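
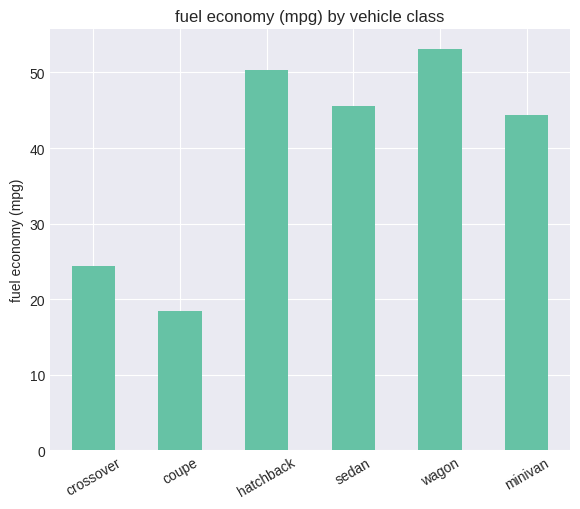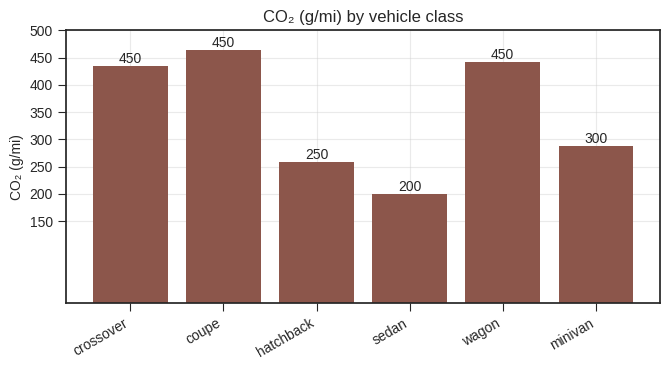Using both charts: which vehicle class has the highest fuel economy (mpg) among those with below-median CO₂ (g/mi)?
hatchback

Chart 2 median CO₂ (g/mi) ≈ 350; below-median vehicle classes: hatchback, sedan, minivan. Among those, hatchback has the highest fuel economy (mpg) (≈ 50).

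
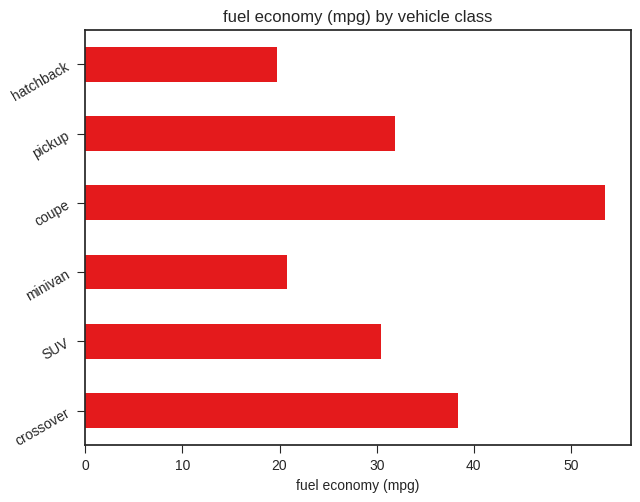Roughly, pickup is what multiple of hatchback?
≈ 1.5×

pickup ≈ 30, hatchback ≈ 20; 30/20 ≈ 1.5.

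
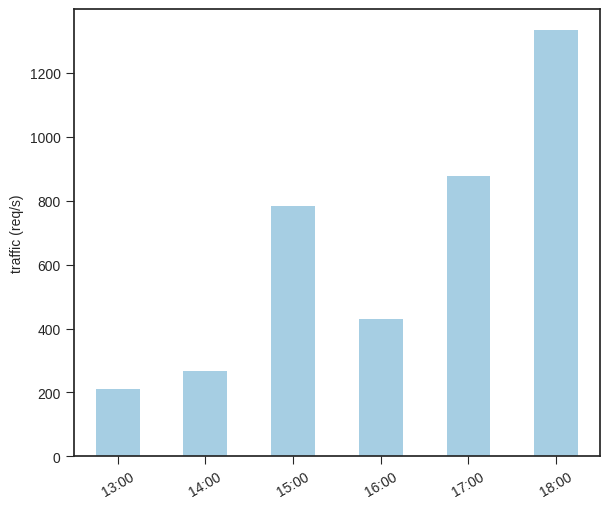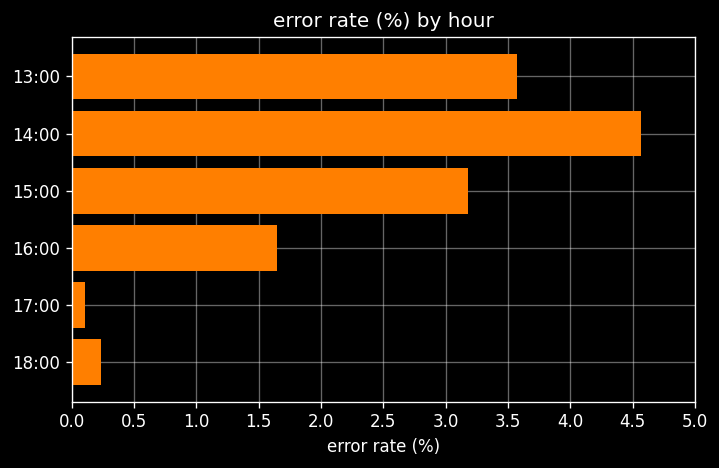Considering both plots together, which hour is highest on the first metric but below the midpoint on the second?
18:00

Chart 2 median error rate (%) ≈ 2.5; below-median hours: 16:00, 17:00, 18:00. Among those, 18:00 has the highest traffic (req/s) (≈ 1400).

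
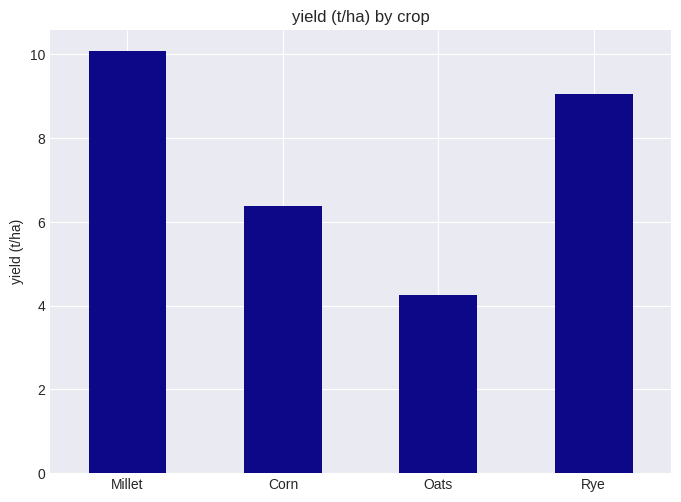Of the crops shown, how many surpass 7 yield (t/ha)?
2

Above 7: Millet, Rye.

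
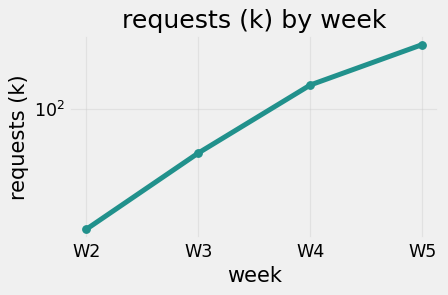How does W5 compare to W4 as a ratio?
≈ 1.57×

W5 ≈ 220, W4 ≈ 140; 220/140 ≈ 1.57.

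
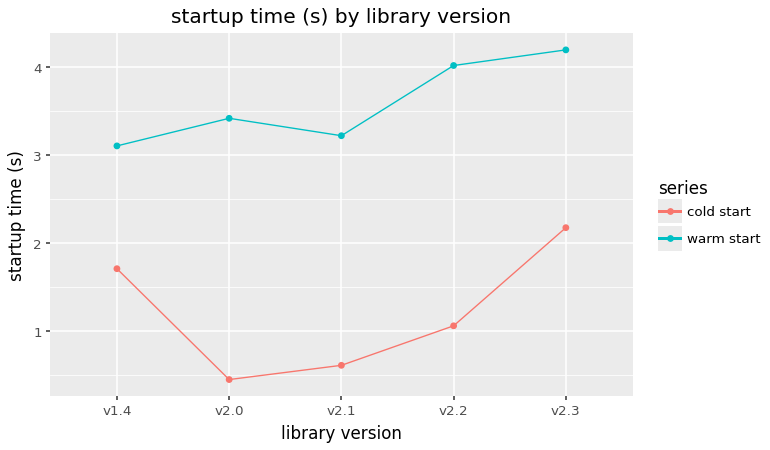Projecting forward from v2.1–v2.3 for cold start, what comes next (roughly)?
≈ 2.75

Last three: 0.5, 1.0, 2.0 → slope ≈ 0.75/step → next ≈ 2.75.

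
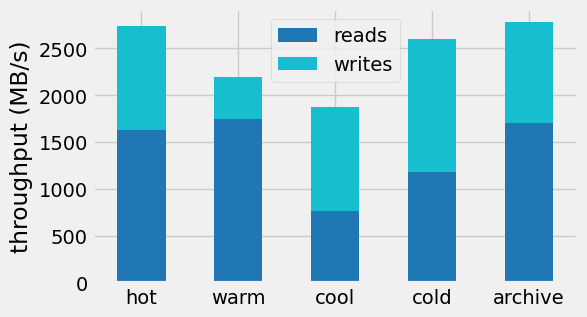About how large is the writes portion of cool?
≈ 1000

writes top ≈ 2000, bottom ≈ 1000; segment ≈ 1000.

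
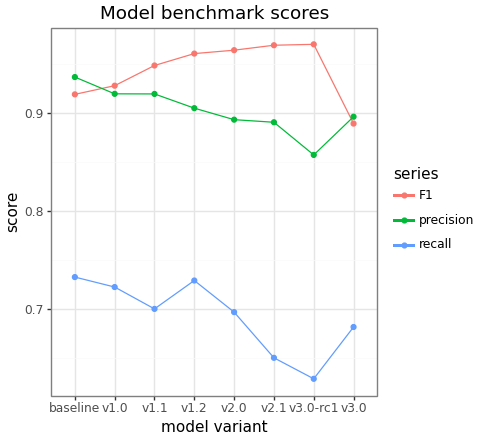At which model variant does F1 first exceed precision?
baseline: F1 ≈ 0.90 vs precision ≈ 0.95 (not yet); v1.0: F1 ≈ 0.95 vs precision ≈ 0.90 (first crossover).

v1.0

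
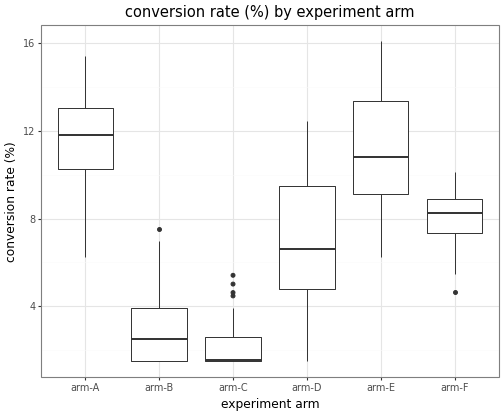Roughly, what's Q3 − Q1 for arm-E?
≈ 4

Q3 ≈ 13, Q1 ≈ 9; IQR ≈ 4.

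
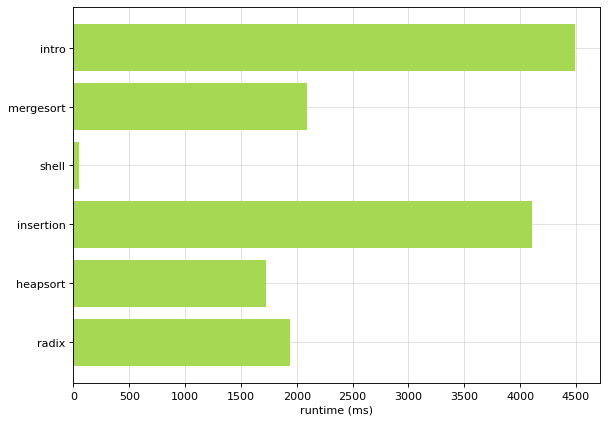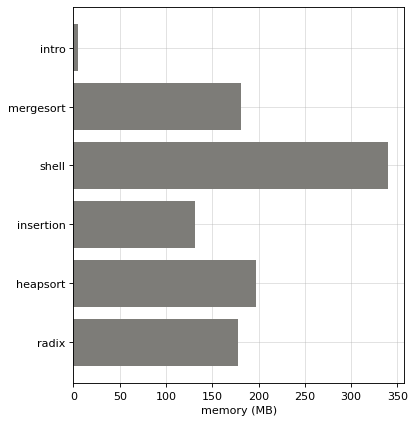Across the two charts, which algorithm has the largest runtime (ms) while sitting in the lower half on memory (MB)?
intro

Chart 2 median memory (MB) ≈ 200; below-median algorithms: intro, insertion, radix. Among those, intro has the highest runtime (ms) (≈ 4500).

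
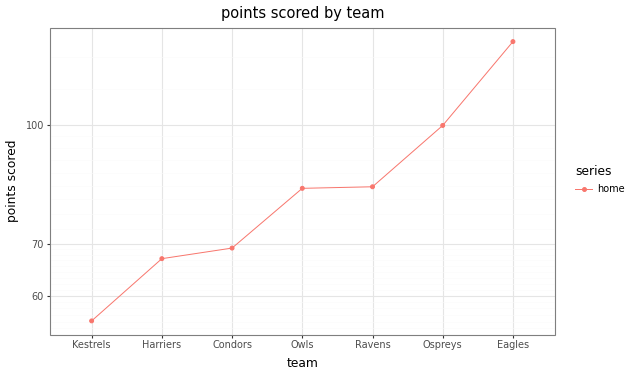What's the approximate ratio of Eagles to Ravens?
≈ 1.62×

Eagles ≈ 130, Ravens ≈ 80; 130/80 ≈ 1.62.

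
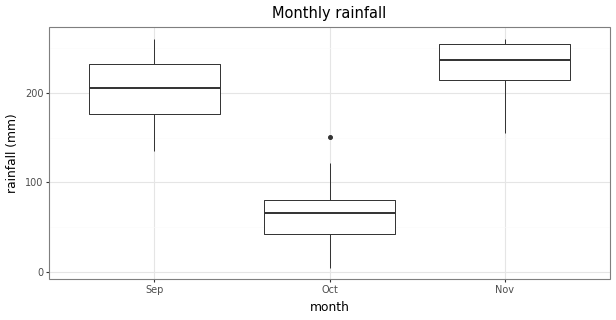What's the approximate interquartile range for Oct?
Q3 ≈ 80, Q1 ≈ 40; IQR ≈ 40.

≈ 40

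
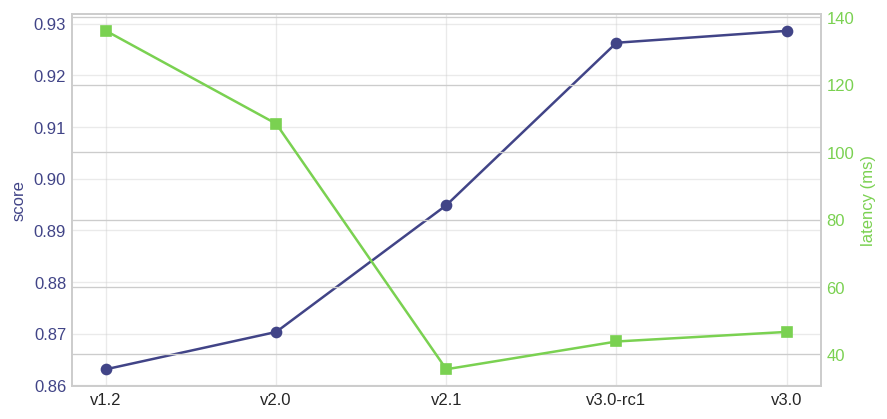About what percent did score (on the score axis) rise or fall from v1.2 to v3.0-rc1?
v1.2 ≈ 0.86, v3.0-rc1 ≈ 0.93; (0.93 − 0.86) / 0.86 ≈ +8.1%.

≈ +8.1%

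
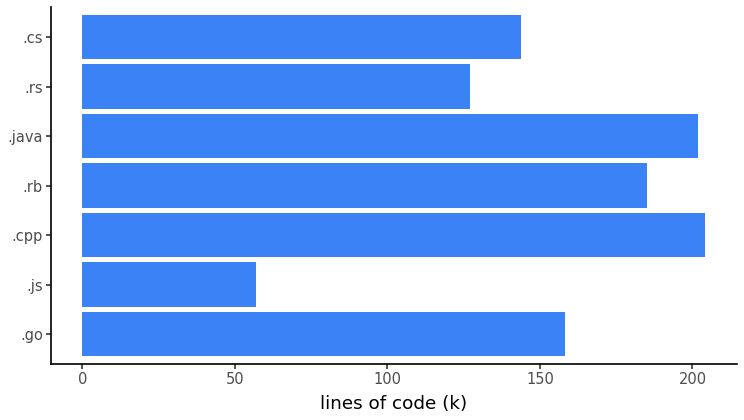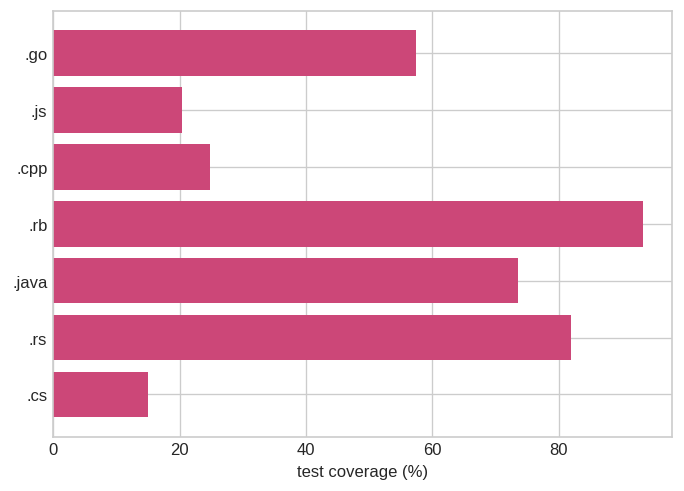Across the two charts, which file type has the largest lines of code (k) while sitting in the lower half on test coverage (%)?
Chart 2 median test coverage (%) ≈ 60; below-median file types: .js, .cpp, .cs. Among those, .cpp has the highest lines of code (k) (≈ 200).

.cpp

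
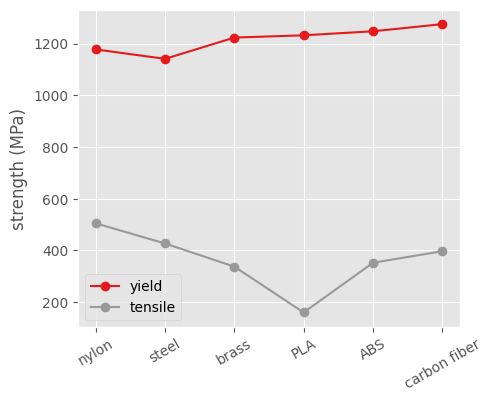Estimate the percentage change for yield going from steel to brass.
≈ +9.1%

steel ≈ 1100, brass ≈ 1200; (1200 − 1100) / 1100 ≈ +9.1%.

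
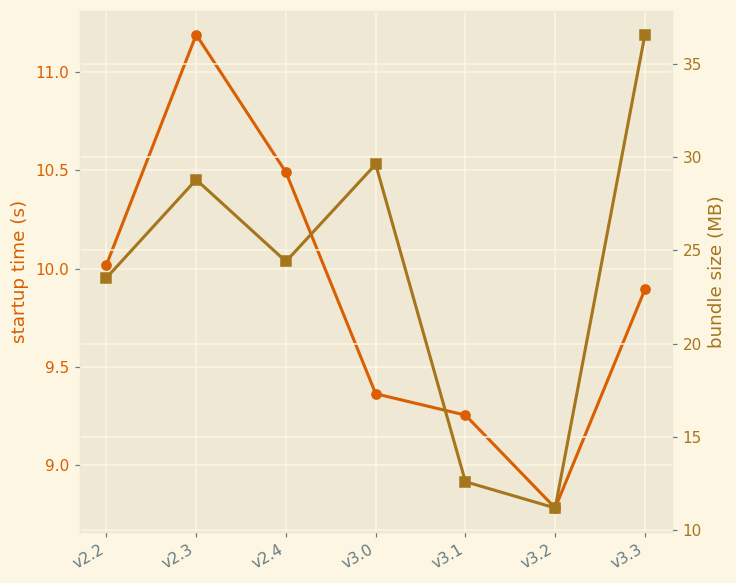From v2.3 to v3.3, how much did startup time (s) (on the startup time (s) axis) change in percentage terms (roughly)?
v2.3 ≈ 11.0, v3.3 ≈ 10.0; (10.0 − 11.0) / 11.0 ≈ -9.1%.

≈ -9.1%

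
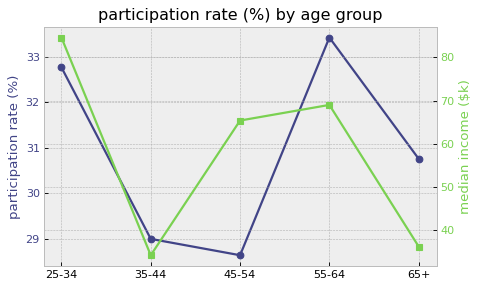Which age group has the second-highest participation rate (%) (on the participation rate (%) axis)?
Top 3 (on the participation rate (%) axis): 55-64 ≈ 33.5, 25-34 ≈ 33.0, 65+ ≈ 31.0.

25-34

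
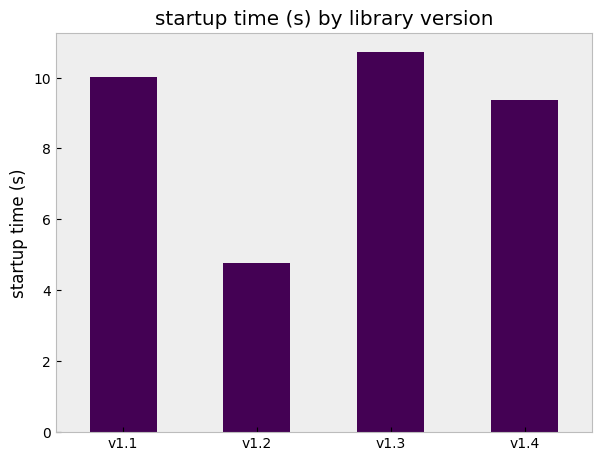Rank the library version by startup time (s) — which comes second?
Top 3: v1.3 ≈ 11, v1.1 ≈ 10, v1.4 ≈ 9.

v1.1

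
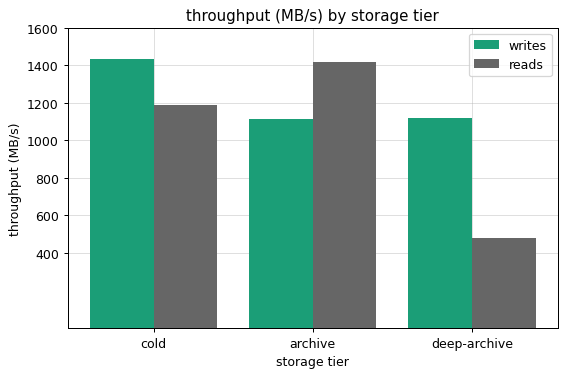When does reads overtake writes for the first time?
archive

cold: reads ≈ 1200 vs writes ≈ 1400 (not yet); archive: reads ≈ 1400 vs writes ≈ 1200 (first crossover).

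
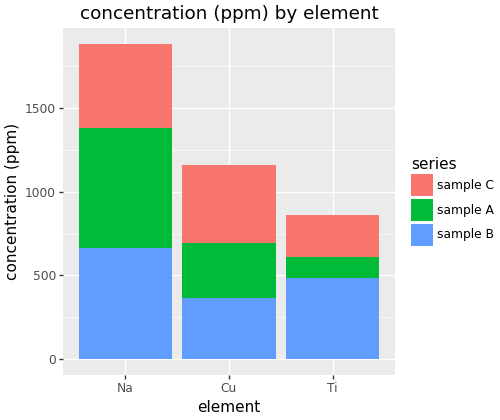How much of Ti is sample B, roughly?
≈ 400

sample B top ≈ 400, bottom ≈ 0; segment ≈ 400.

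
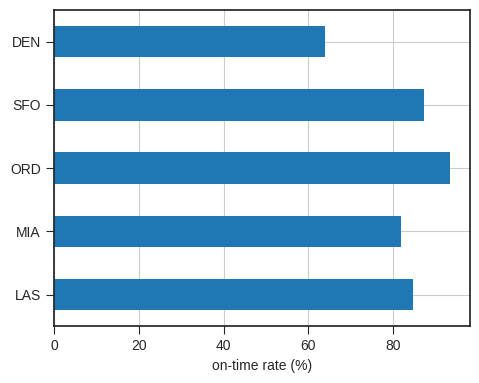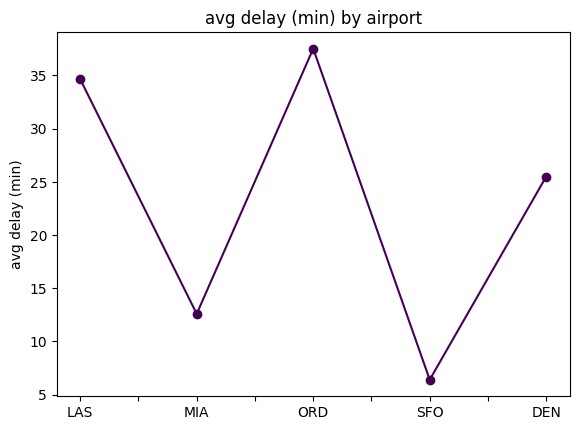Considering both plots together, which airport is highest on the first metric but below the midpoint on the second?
SFO

Chart 2 median avg delay (min) ≈ 25; below-median airports: MIA, SFO. Among those, SFO has the highest on-time rate (%) (≈ 90).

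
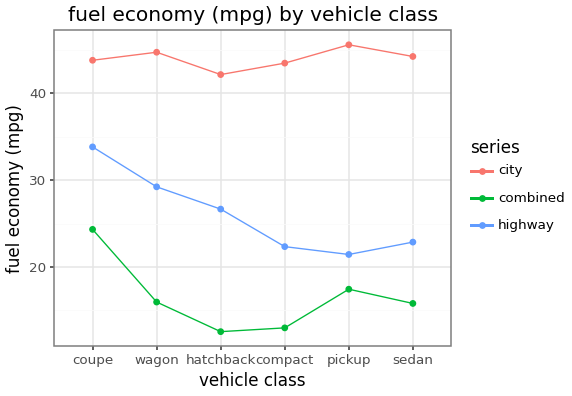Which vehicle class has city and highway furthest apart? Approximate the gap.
pickup, ≈ 25 mpg

pickup: city ≈ 45, highway ≈ 20 → gap ≈ 25. Next-largest (sedan) is only ≈ 20.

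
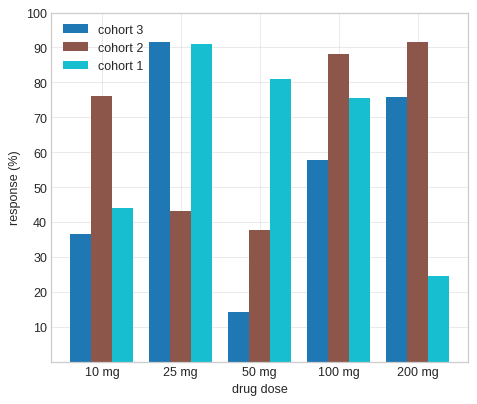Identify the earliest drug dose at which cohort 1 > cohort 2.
10 mg: cohort 1 ≈ 40 vs cohort 2 ≈ 80 (not yet); 25 mg: cohort 1 ≈ 90 vs cohort 2 ≈ 40 (first crossover).

25 mg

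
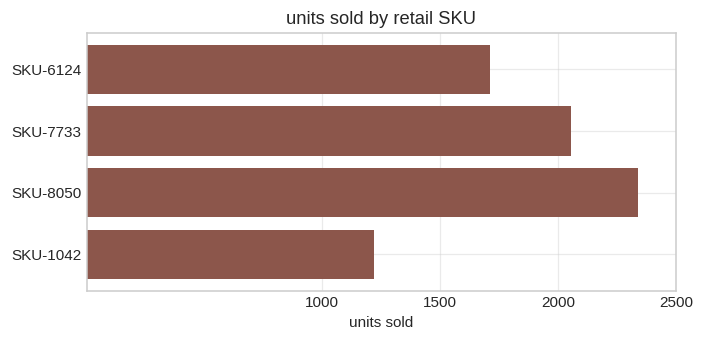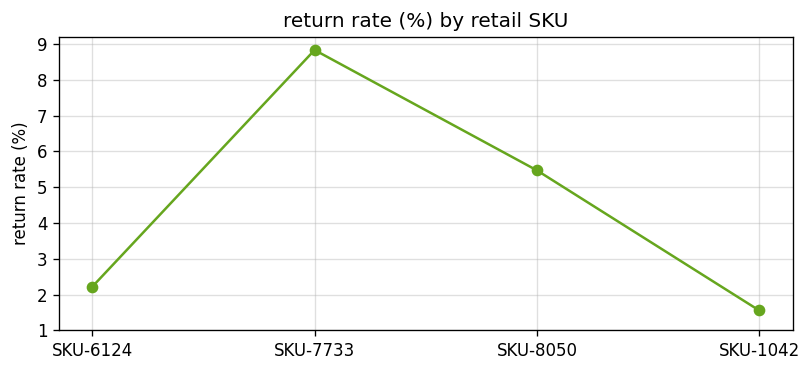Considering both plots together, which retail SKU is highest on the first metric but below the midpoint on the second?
Chart 2 median return rate (%) ≈ 4; below-median retail SKUs: SKU-6124, SKU-1042. Among those, SKU-6124 has the highest units sold (≈ 1500).

SKU-6124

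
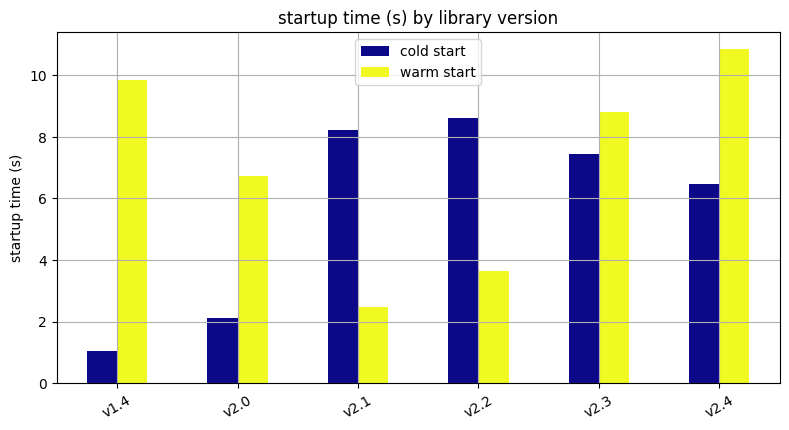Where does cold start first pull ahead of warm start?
v2.0: cold start ≈ 2 vs warm start ≈ 7 (not yet); v2.1: cold start ≈ 8 vs warm start ≈ 2 (first crossover).

v2.1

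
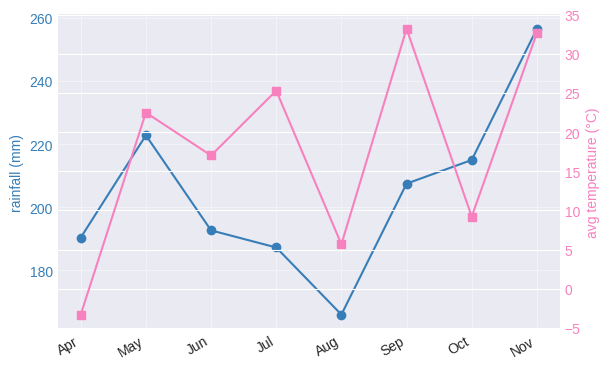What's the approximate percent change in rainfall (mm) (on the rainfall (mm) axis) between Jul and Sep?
Jul ≈ 190, Sep ≈ 210; (210 − 190) / 190 ≈ +10.5%.

≈ +10.5%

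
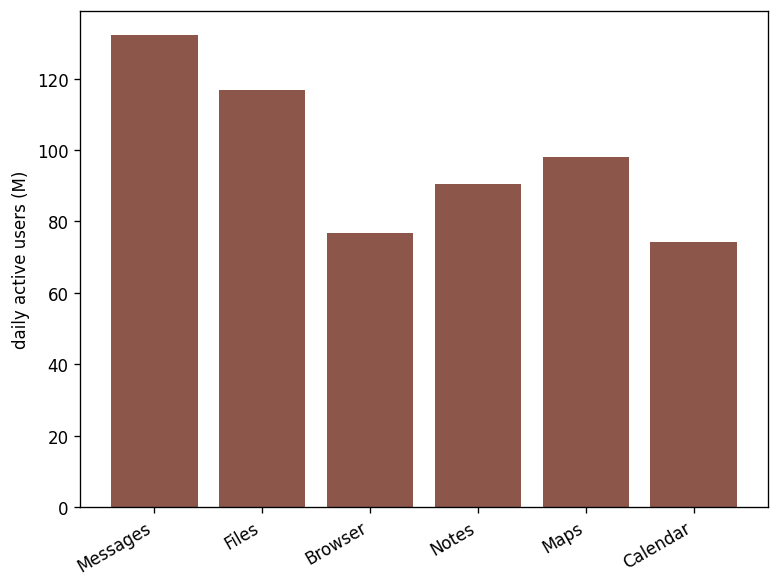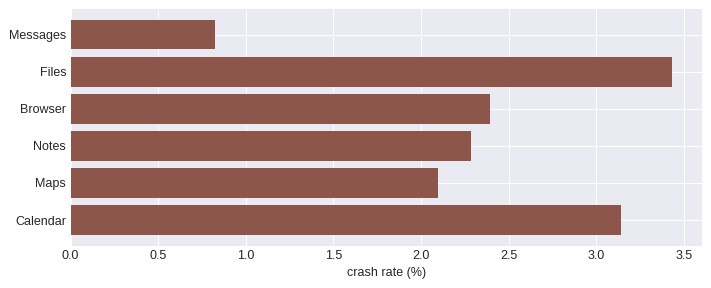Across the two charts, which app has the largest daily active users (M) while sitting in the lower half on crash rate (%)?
Messages

Chart 2 median crash rate (%) ≈ 2.5; below-median apps: Messages, Notes, Maps. Among those, Messages has the highest daily active users (M) (≈ 140).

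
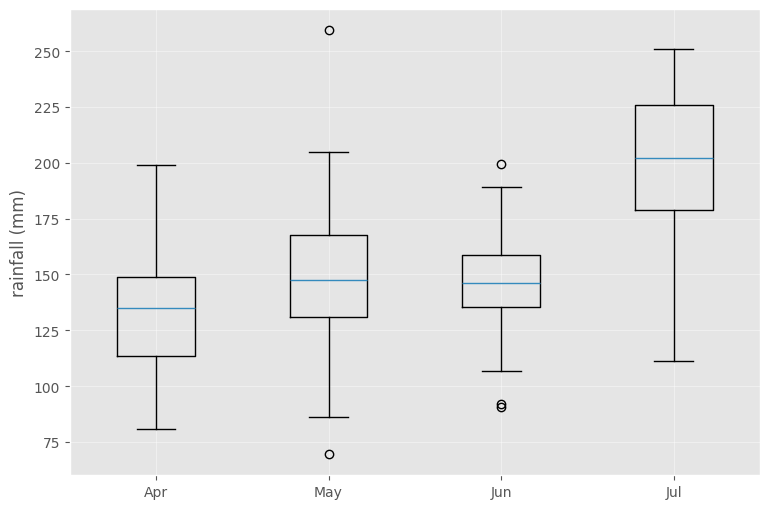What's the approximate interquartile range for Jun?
≈ 25

Q3 ≈ 160, Q1 ≈ 135; IQR ≈ 25.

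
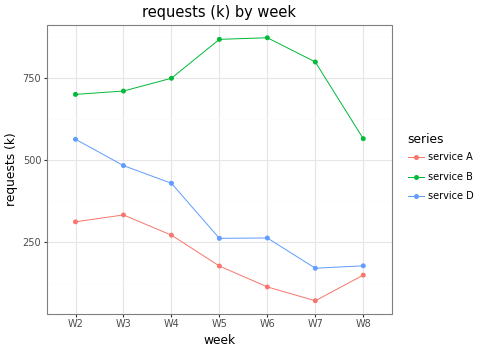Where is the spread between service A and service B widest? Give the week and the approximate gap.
W6: service A ≈ 100, service B ≈ 900 → gap ≈ 800. Next-largest (W7) is only ≈ 700.

W6, ≈ 800 k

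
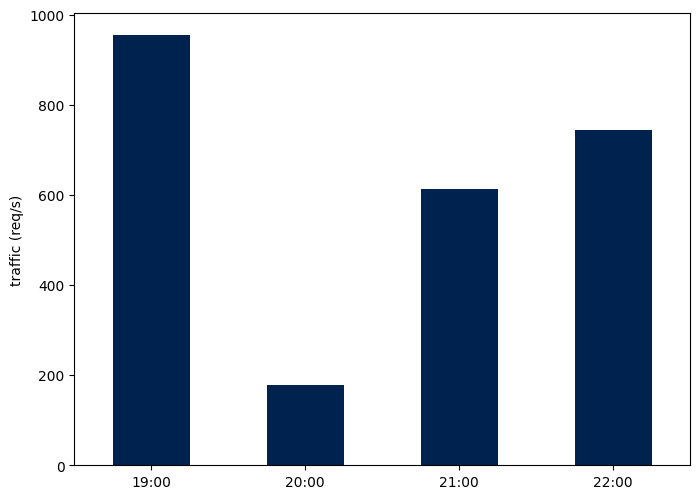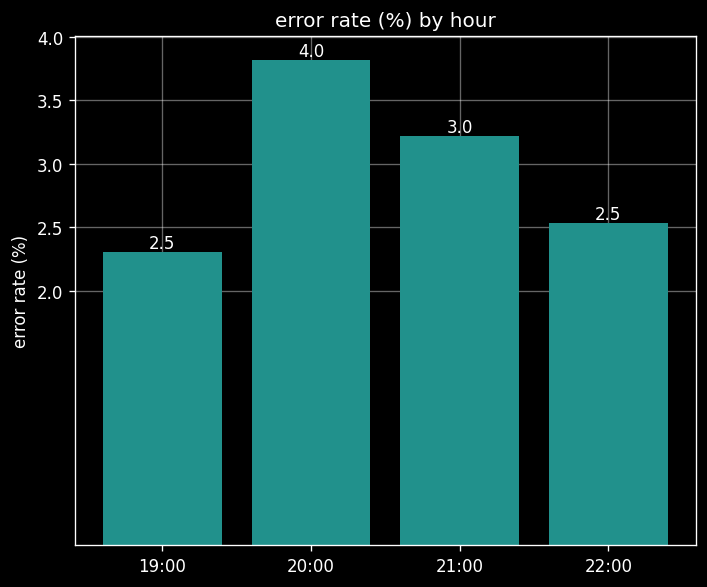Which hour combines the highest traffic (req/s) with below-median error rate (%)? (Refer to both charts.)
19:00

Chart 2 median error rate (%) ≈ 3; below-median hours: 19:00, 22:00. Among those, 19:00 has the highest traffic (req/s) (≈ 1000).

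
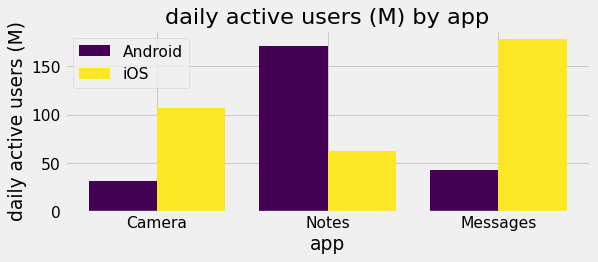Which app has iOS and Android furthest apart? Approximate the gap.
Messages, ≈ 140 M

Messages: iOS ≈ 180, Android ≈ 40 → gap ≈ 140. Next-largest (Notes) is only ≈ 120.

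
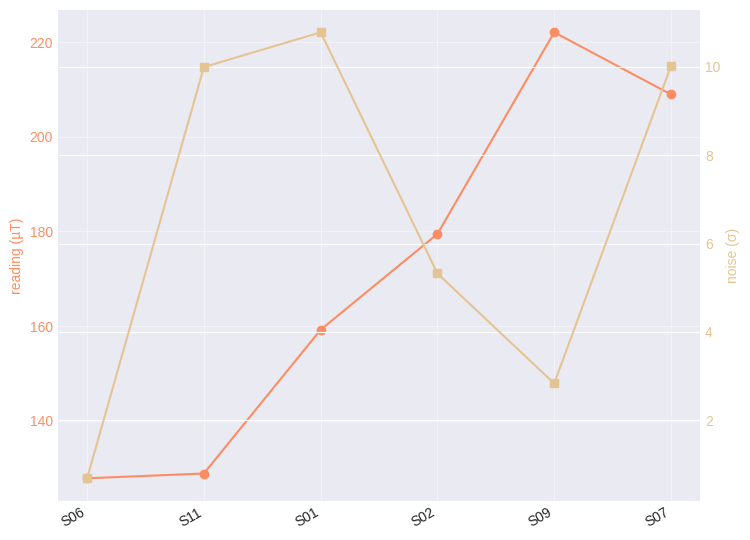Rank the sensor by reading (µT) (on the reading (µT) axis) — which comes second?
Top 3 (on the reading (µT) axis): S09 ≈ 220, S07 ≈ 210, S02 ≈ 180.

S07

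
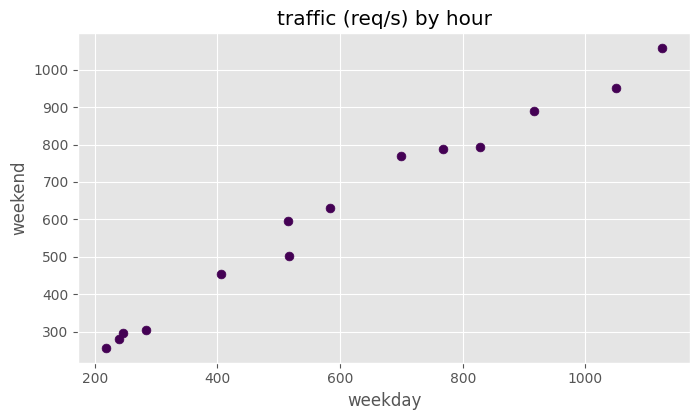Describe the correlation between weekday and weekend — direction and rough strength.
positive, strong

Points are positively correlated; strong (|r| ≈ 1.0).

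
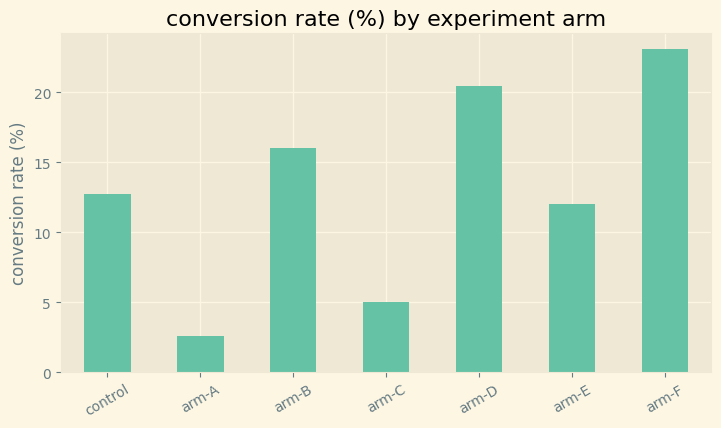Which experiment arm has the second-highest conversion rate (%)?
arm-D

Top 3: arm-F ≈ 24, arm-D ≈ 20, arm-B ≈ 16.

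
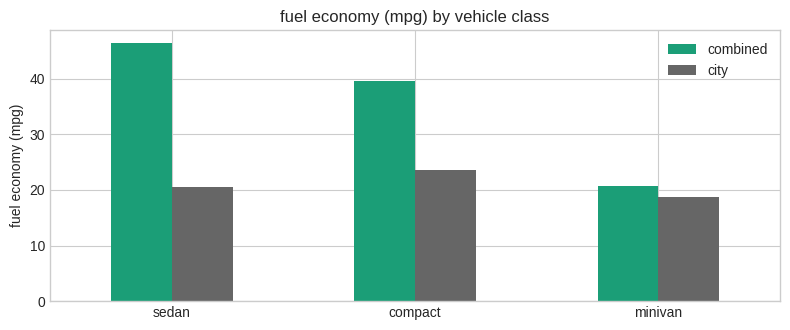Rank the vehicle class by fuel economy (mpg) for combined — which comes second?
compact

Top 3 for combined: sedan ≈ 45, compact ≈ 40, minivan ≈ 20.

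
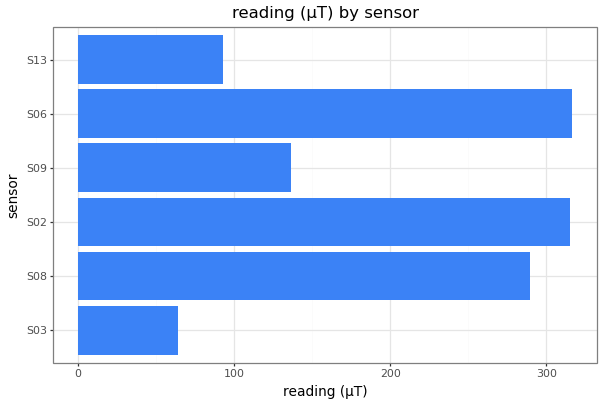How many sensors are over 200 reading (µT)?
Above 200: S08, S02, S06.

3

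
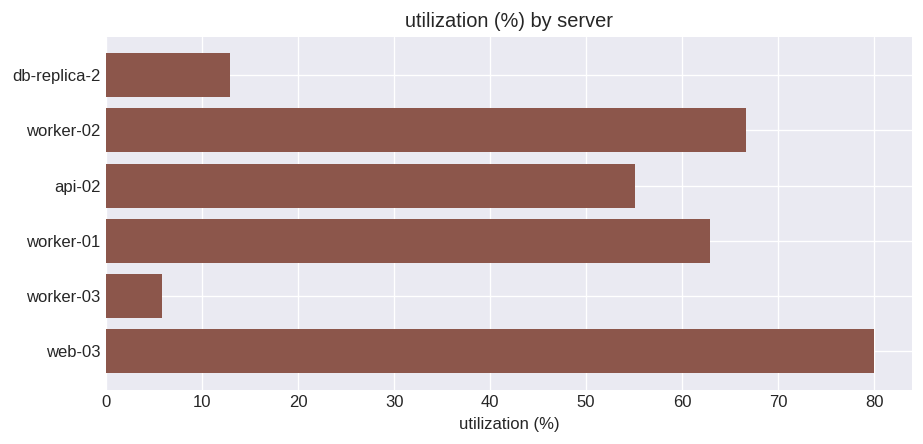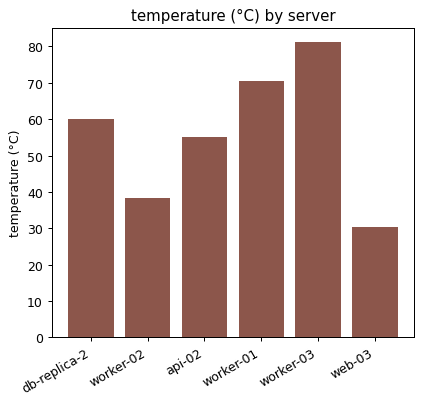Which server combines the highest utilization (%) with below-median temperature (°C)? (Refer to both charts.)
web-03

Chart 2 median temperature (°C) ≈ 60; below-median servers: worker-02, api-02, web-03. Among those, web-03 has the highest utilization (%) (≈ 80).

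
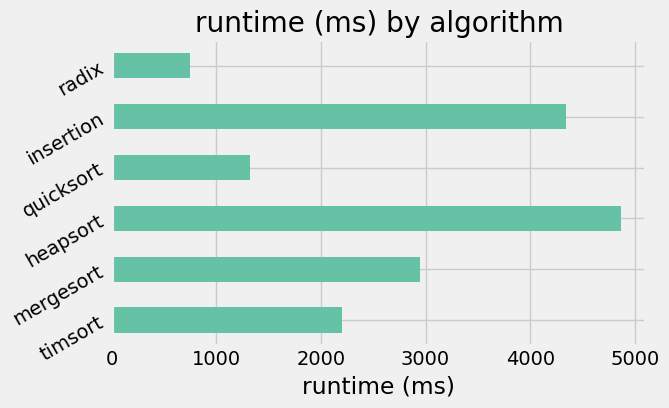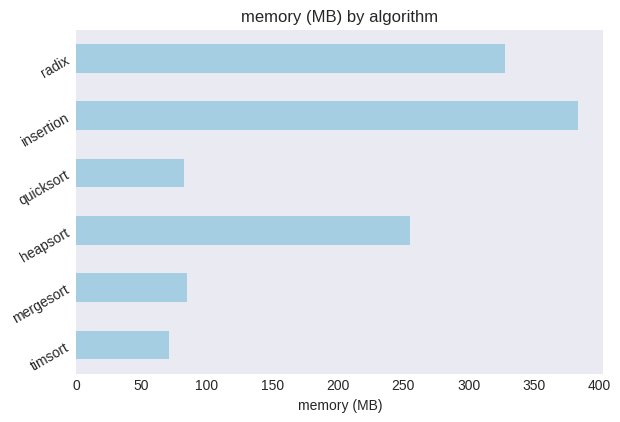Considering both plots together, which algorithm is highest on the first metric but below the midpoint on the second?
mergesort

Chart 2 median memory (MB) ≈ 150; below-median algorithms: timsort, mergesort, quicksort. Among those, mergesort has the highest runtime (ms) (≈ 3000).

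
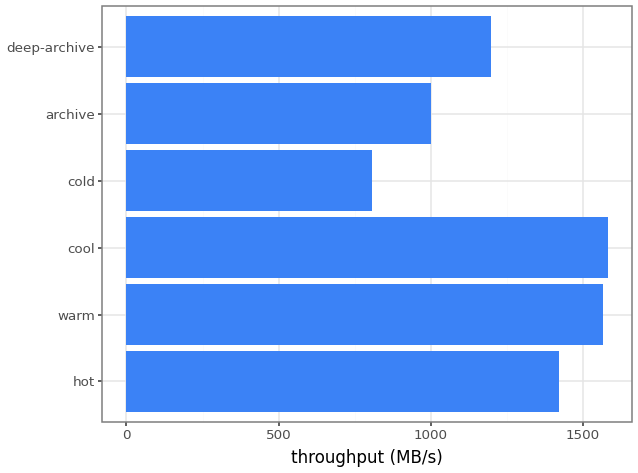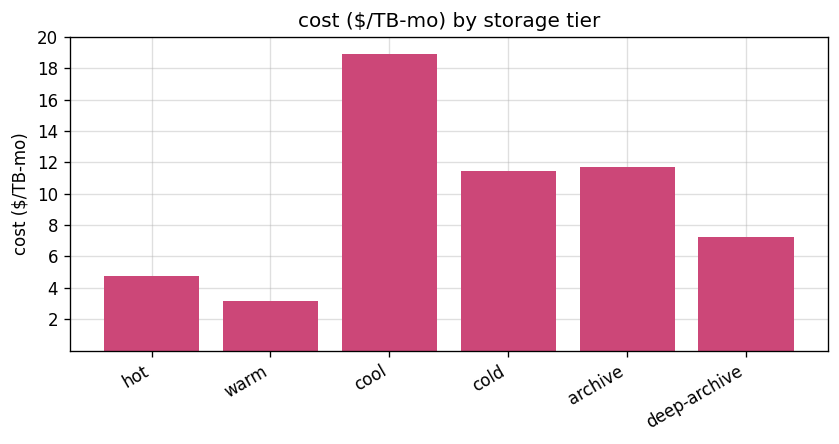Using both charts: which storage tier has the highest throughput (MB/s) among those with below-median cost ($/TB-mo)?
Chart 2 median cost ($/TB-mo) ≈ 10; below-median storage tiers: hot, warm, deep-archive. Among those, warm has the highest throughput (MB/s) (≈ 1600).

warm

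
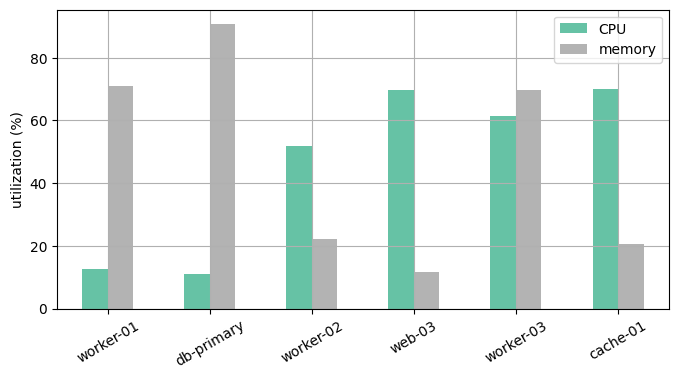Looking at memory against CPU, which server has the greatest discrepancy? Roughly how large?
db-primary, ≈ 80 %

db-primary: memory ≈ 90, CPU ≈ 10 → gap ≈ 80. Next-largest (worker-01) is only ≈ 60.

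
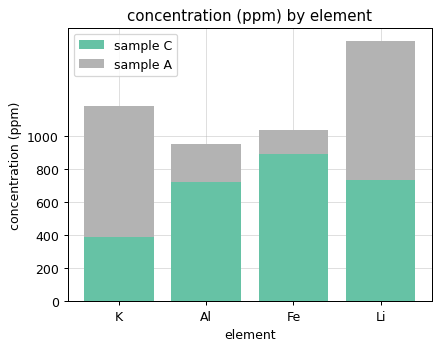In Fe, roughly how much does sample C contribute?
≈ 800

sample C top ≈ 800, bottom ≈ 0; segment ≈ 800.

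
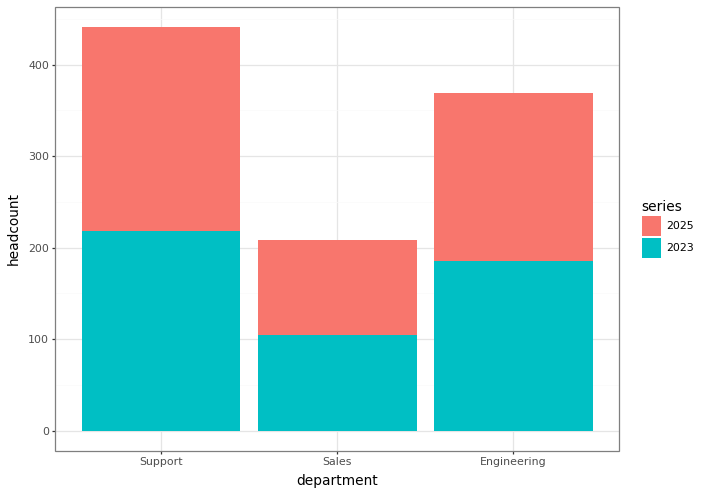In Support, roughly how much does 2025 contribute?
2025 top ≈ 450, bottom ≈ 200; segment ≈ 250.

≈ 250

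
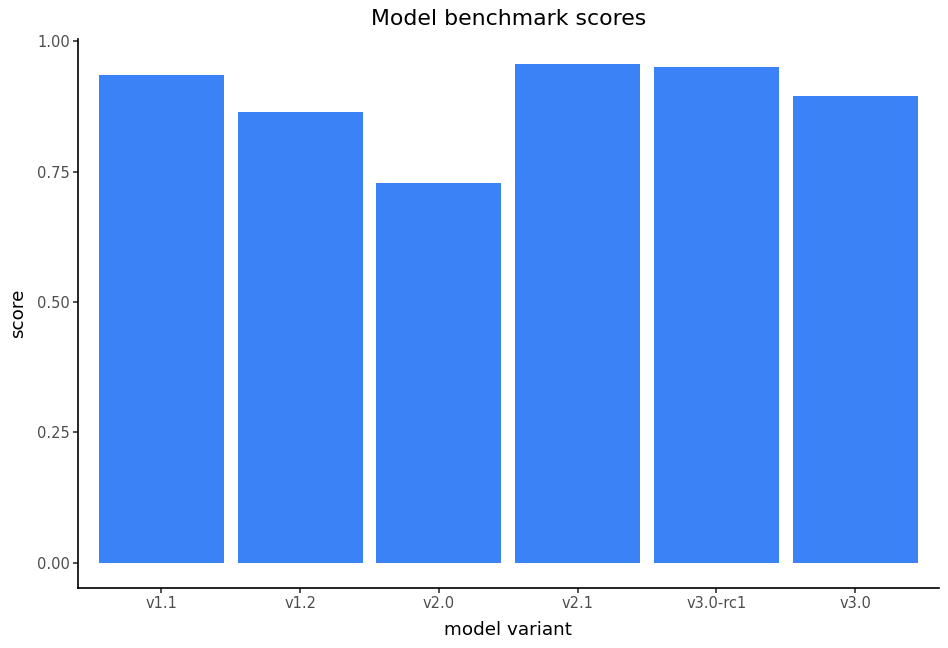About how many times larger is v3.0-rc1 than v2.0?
≈ 1.43×

v3.0-rc1 ≈ 1.0, v2.0 ≈ 0.7; 1.0/0.7 ≈ 1.43.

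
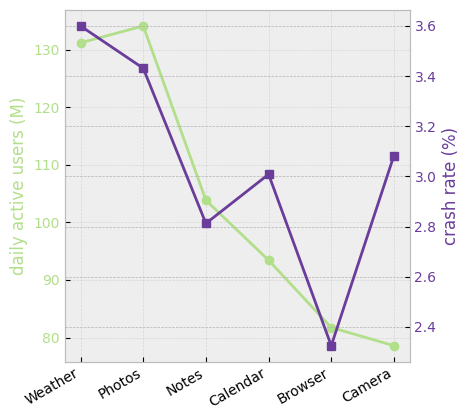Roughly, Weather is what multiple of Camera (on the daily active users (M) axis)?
≈ 1.62×

Weather ≈ 130, Camera ≈ 80; 130/80 ≈ 1.62.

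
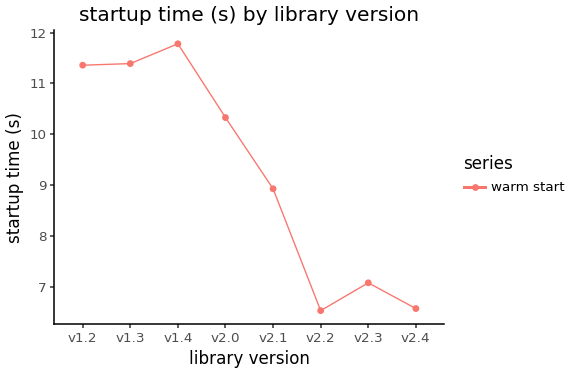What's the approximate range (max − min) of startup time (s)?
Max v1.4 ≈ 12.0, min v2.2 ≈ 6.5; range ≈ 5.5.

≈ 5.5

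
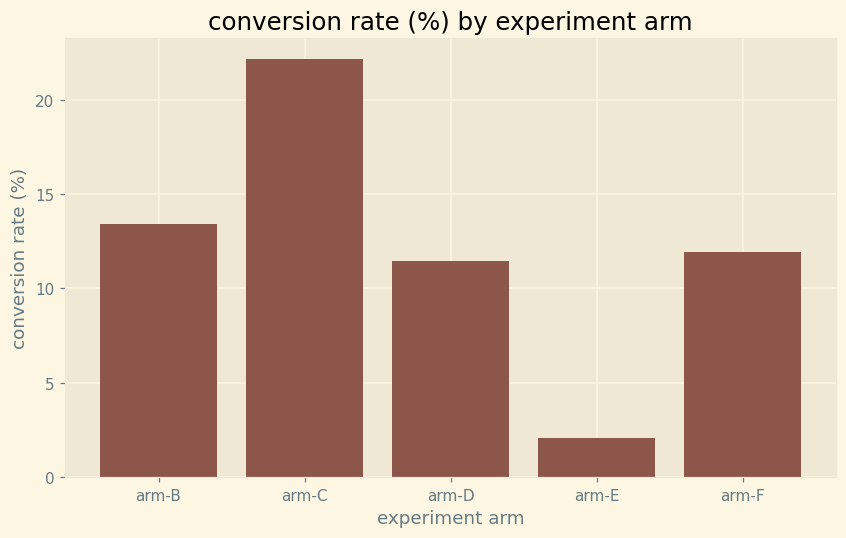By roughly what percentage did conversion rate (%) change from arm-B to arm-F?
arm-B ≈ 14, arm-F ≈ 12; (12 − 14) / 14 ≈ -14.3%.

≈ -14.3%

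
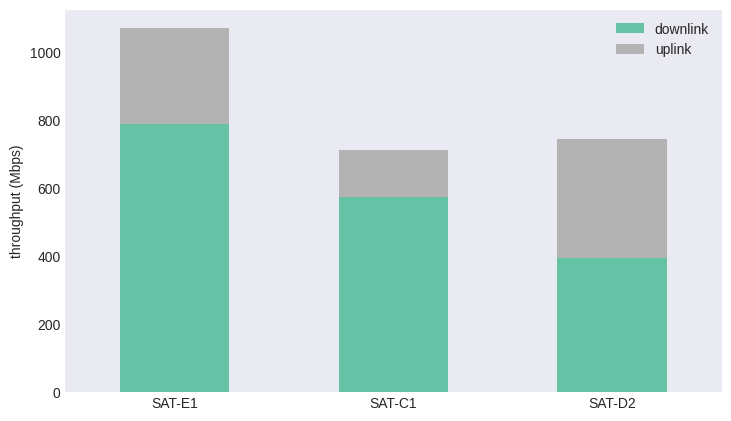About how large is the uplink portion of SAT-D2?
uplink top ≈ 700, bottom ≈ 400; segment ≈ 300.

≈ 300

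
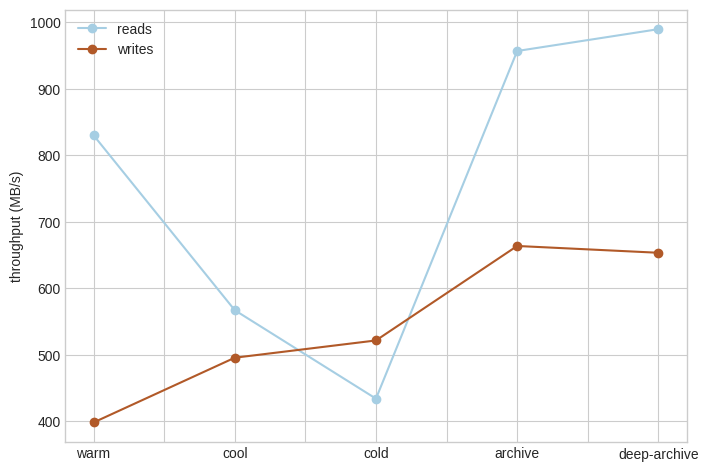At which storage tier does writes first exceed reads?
cool: writes ≈ 500 vs reads ≈ 550 (not yet); cold: writes ≈ 500 vs reads ≈ 450 (first crossover).

cold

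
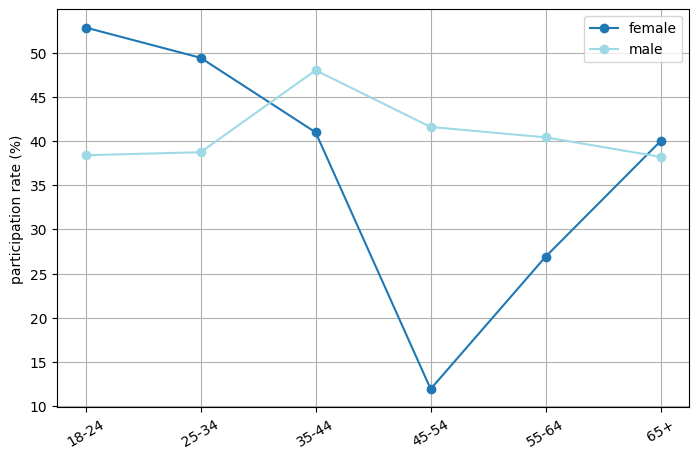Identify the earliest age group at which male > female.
25-34: male ≈ 40 vs female ≈ 50 (not yet); 35-44: male ≈ 50 vs female ≈ 40 (first crossover).

35-44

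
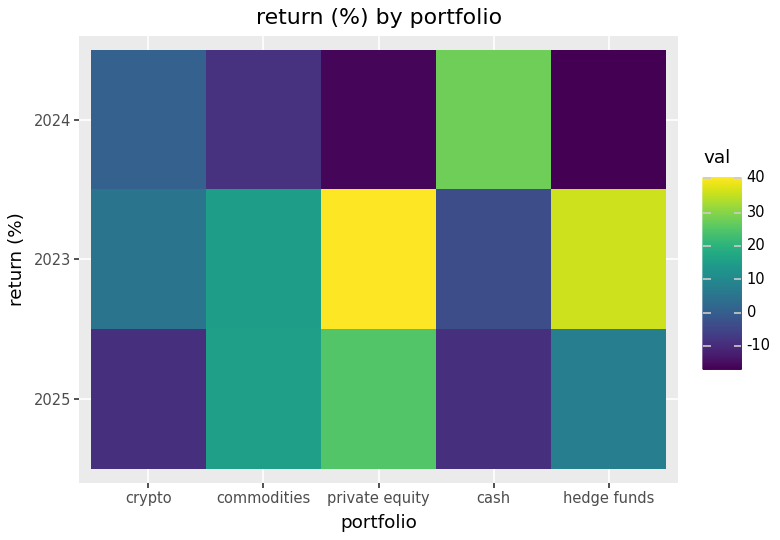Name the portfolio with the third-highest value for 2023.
commodities

Top 4 for 2023: private equity ≈ 40, hedge funds ≈ 35, commodities ≈ 15, crypto ≈ 5.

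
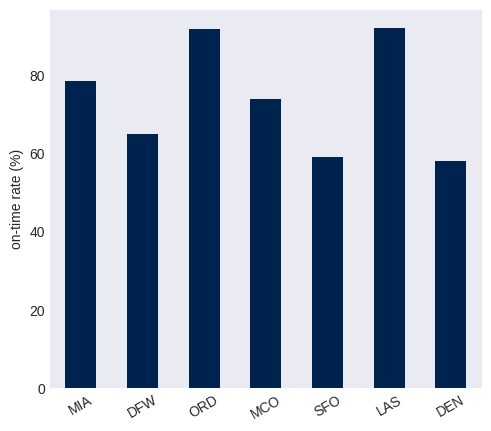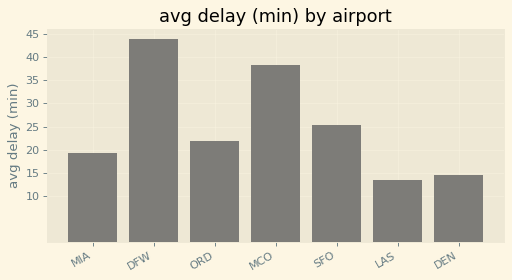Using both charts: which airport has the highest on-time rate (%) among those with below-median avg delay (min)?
LAS

Chart 2 median avg delay (min) ≈ 20; below-median airports: MIA, LAS, DEN. Among those, LAS has the highest on-time rate (%) (≈ 90).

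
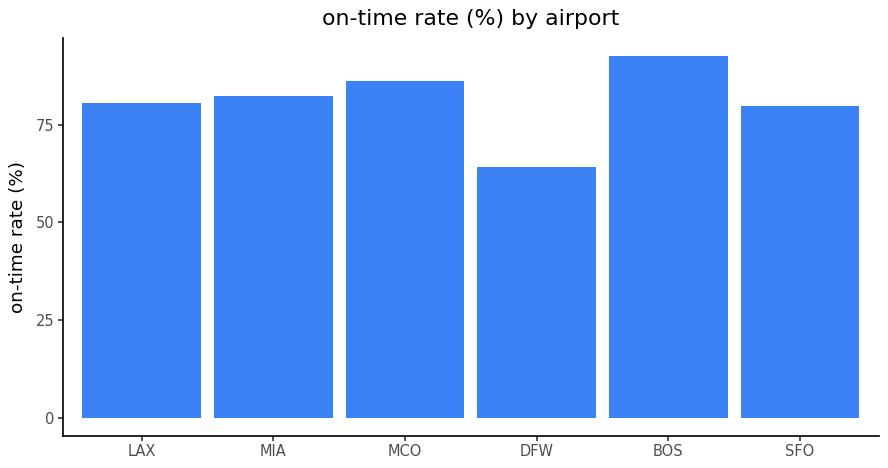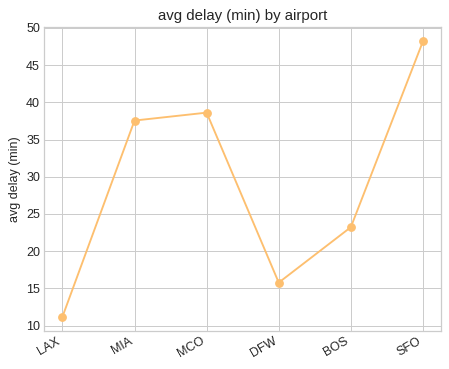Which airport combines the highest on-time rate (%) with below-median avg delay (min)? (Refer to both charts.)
BOS

Chart 2 median avg delay (min) ≈ 30; below-median airports: LAX, DFW, BOS. Among those, BOS has the highest on-time rate (%) (≈ 90).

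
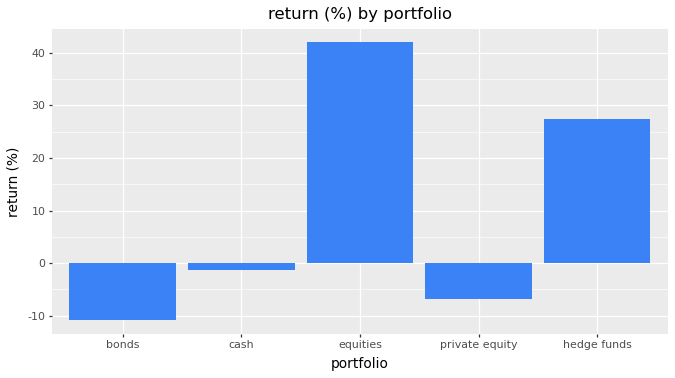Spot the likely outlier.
equities ≈ 40; the rest sit between ≈ -10 and ≈ 30.

equities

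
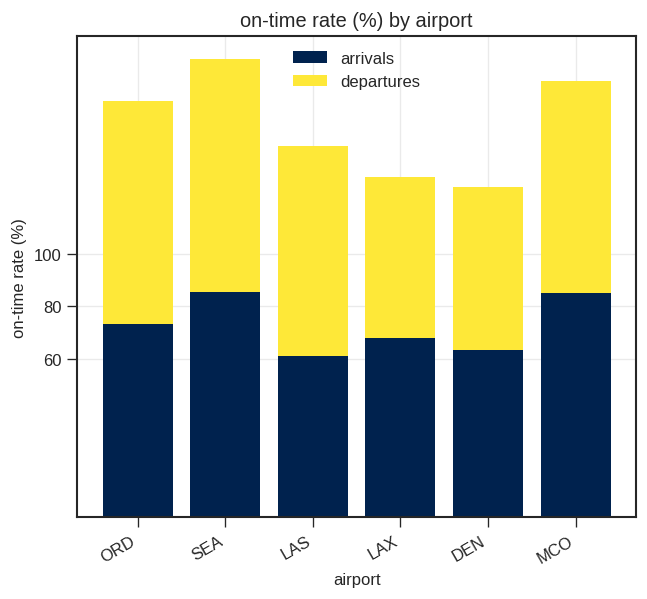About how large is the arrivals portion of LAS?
≈ 60

arrivals top ≈ 60, bottom ≈ 0; segment ≈ 60.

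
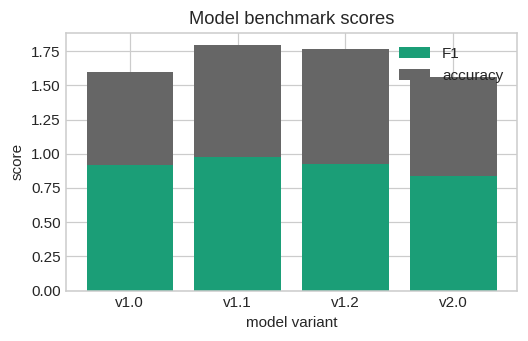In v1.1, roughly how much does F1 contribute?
F1 top ≈ 1.0, bottom ≈ 0.0; segment ≈ 1.0.

≈ 1.0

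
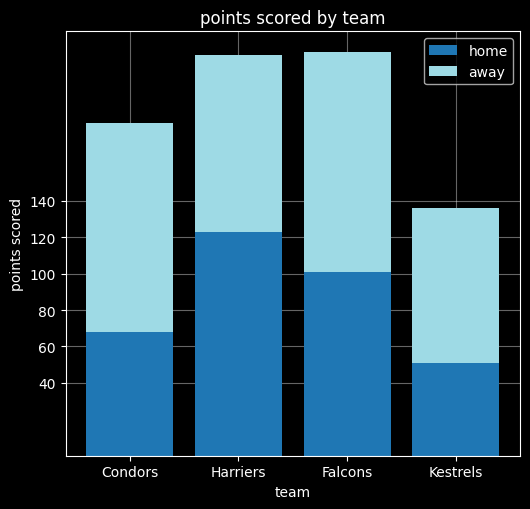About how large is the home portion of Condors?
≈ 60

home top ≈ 60, bottom ≈ 0; segment ≈ 60.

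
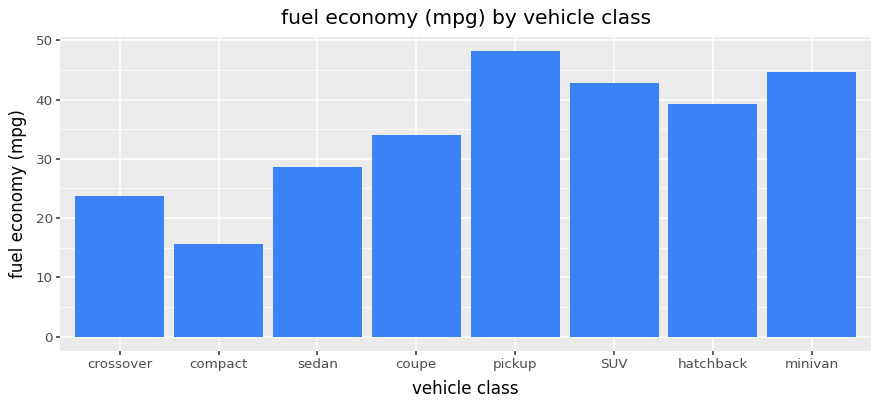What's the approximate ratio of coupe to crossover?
≈ 1.4×

coupe ≈ 35, crossover ≈ 25; 35/25 ≈ 1.4.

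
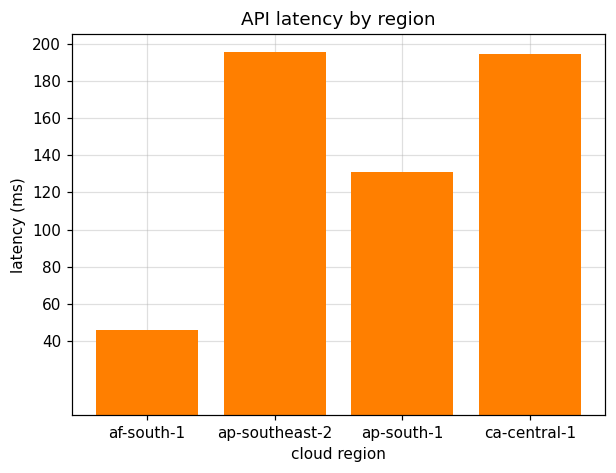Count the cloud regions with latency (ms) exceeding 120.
3

Above 120: ap-southeast-2, ap-south-1, ca-central-1.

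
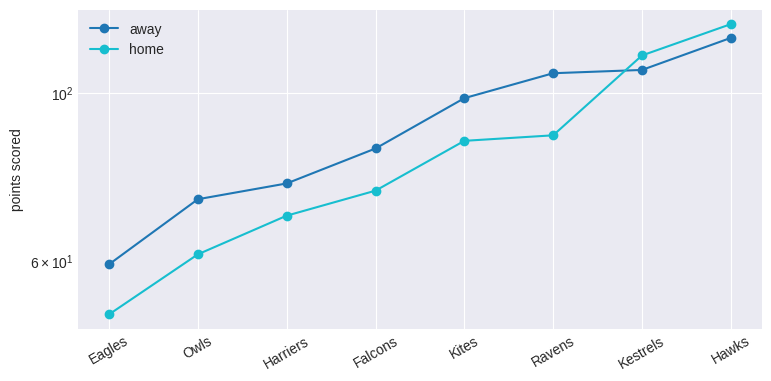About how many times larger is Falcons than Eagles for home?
Falcons ≈ 70, Eagles ≈ 50; 70/50 ≈ 1.4.

≈ 1.4×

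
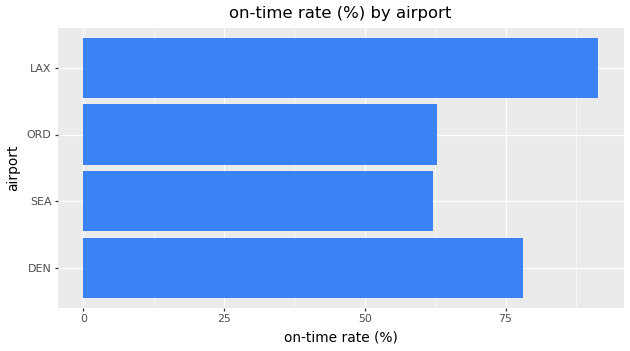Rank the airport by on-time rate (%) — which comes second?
DEN

Top 3: LAX ≈ 90, DEN ≈ 80, ORD ≈ 60.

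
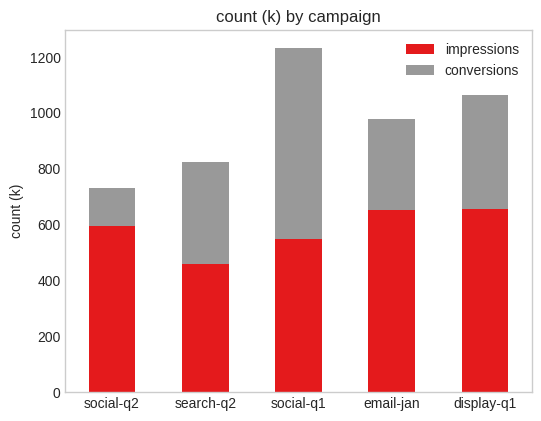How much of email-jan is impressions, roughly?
≈ 600

impressions top ≈ 600, bottom ≈ 0; segment ≈ 600.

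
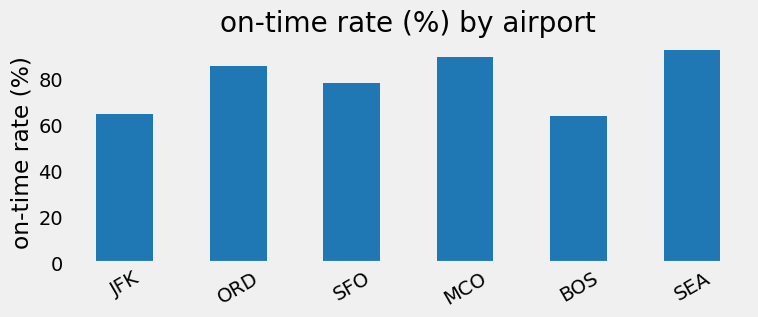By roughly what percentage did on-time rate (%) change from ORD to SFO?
≈ -11.1%

ORD ≈ 90, SFO ≈ 80; (80 − 90) / 90 ≈ -11.1%.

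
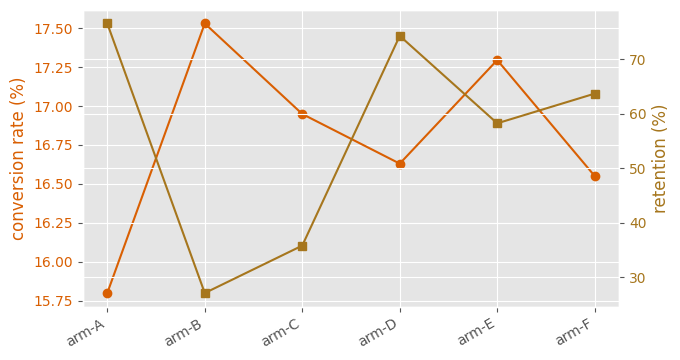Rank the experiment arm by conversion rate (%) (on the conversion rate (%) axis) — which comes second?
Top 3 (on the conversion rate (%) axis): arm-B ≈ 17.6, arm-E ≈ 17.2, arm-C ≈ 17.0.

arm-E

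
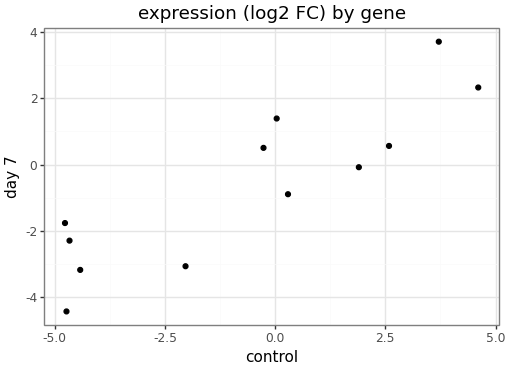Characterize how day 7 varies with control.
Points are positively correlated; strong (|r| ≈ 0.9).

positive, strong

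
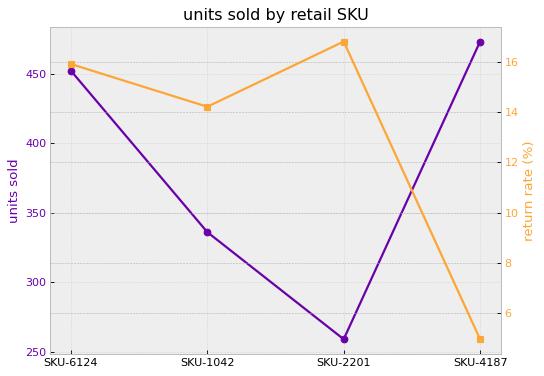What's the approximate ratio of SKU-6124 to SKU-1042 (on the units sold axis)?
≈ 1.35×

SKU-6124 ≈ 460, SKU-1042 ≈ 340; 460/340 ≈ 1.35.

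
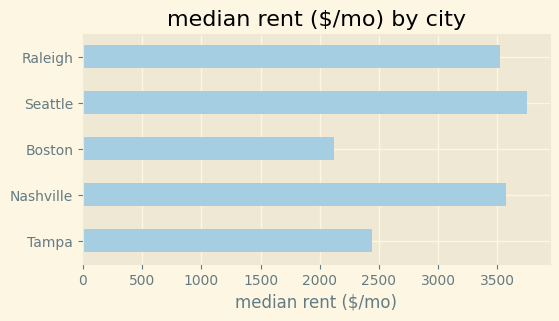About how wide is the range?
≈ 2000

Max Seattle ≈ 4000, min Boston ≈ 2000; range ≈ 2000.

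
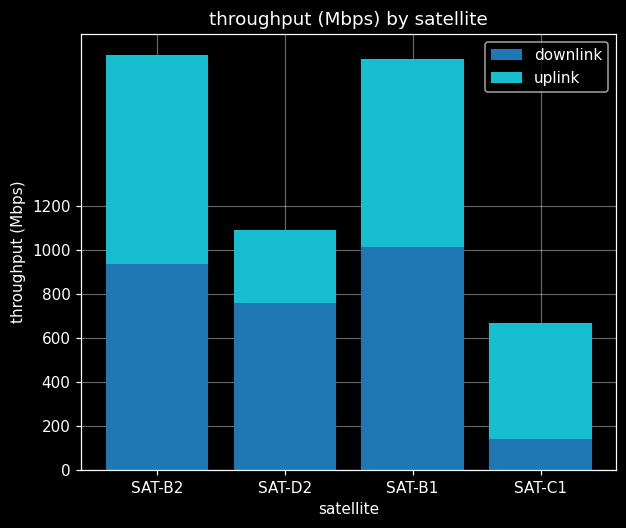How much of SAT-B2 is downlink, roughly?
downlink top ≈ 1000, bottom ≈ 0; segment ≈ 1000.

≈ 1000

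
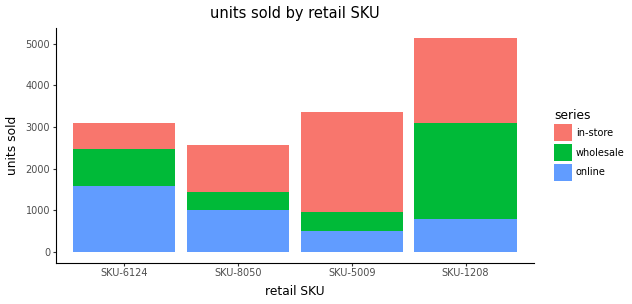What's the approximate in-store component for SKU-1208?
≈ 2000

in-store top ≈ 5000, bottom ≈ 3000; segment ≈ 2000.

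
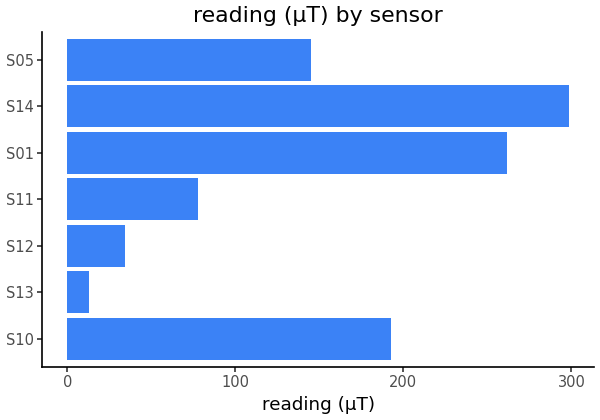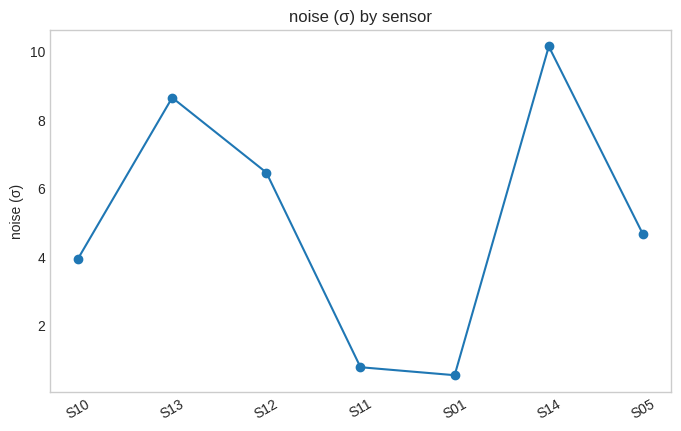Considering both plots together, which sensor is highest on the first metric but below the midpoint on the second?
S01

Chart 2 median noise (σ) ≈ 5; below-median sensors: S10, S11, S01. Among those, S01 has the highest reading (µT) (≈ 250).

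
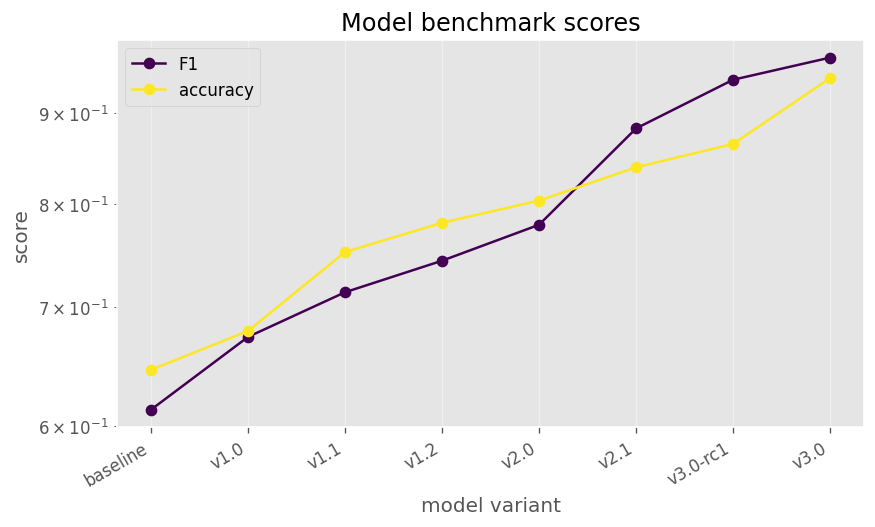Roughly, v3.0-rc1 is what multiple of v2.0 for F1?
≈ 1.19×

v3.0-rc1 ≈ 0.95, v2.0 ≈ 0.80; 0.95/0.80 ≈ 1.19.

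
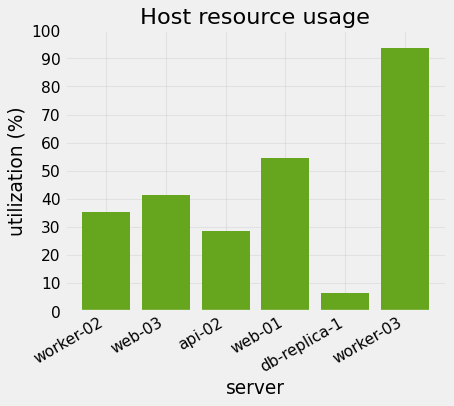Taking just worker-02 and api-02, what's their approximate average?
(40 + 30) / 2 ≈ 35.

≈ 35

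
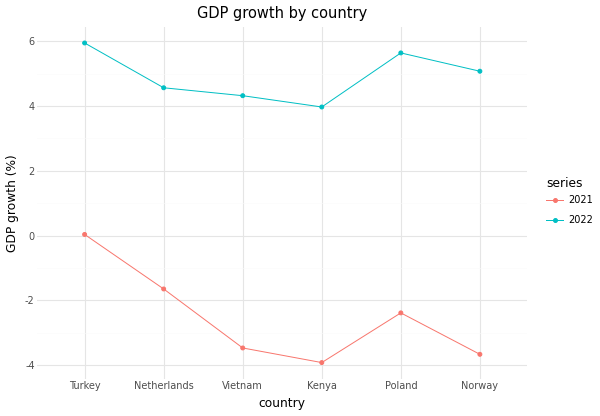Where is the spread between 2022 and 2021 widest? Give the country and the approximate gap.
Norway: 2022 ≈ 5, 2021 ≈ -4 → gap ≈ 9. Next-largest (Poland) is only ≈ 8.

Norway, ≈ 9 %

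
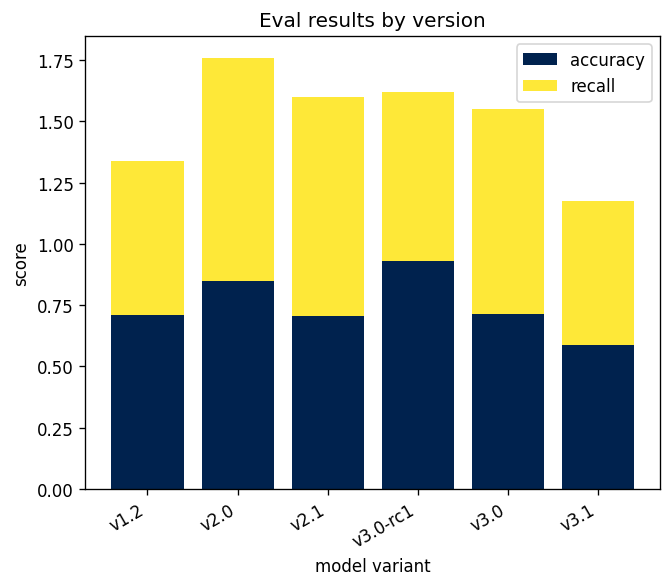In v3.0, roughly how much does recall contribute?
recall top ≈ 1.6, bottom ≈ 0.8; segment ≈ 0.8.

≈ 0.8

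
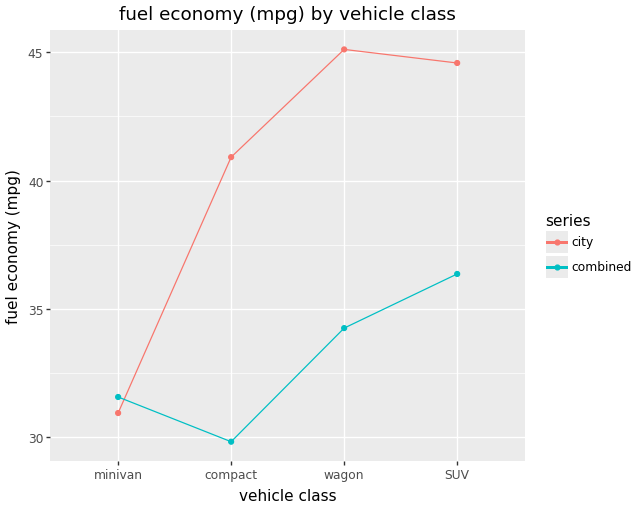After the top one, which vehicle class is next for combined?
Top 3 for combined: SUV ≈ 36, wagon ≈ 34, minivan ≈ 32.

wagon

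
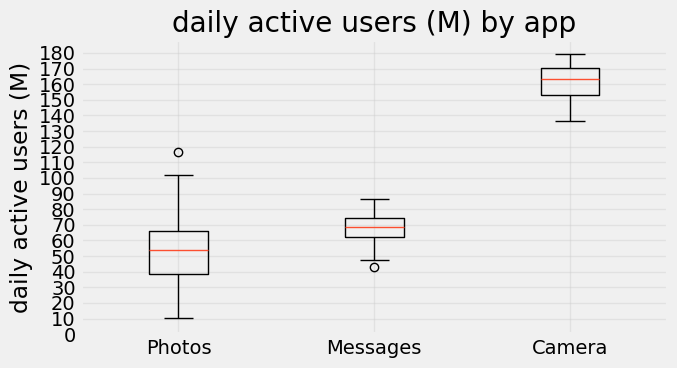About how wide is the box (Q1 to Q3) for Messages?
≈ 10

Q3 ≈ 70, Q1 ≈ 60; IQR ≈ 10.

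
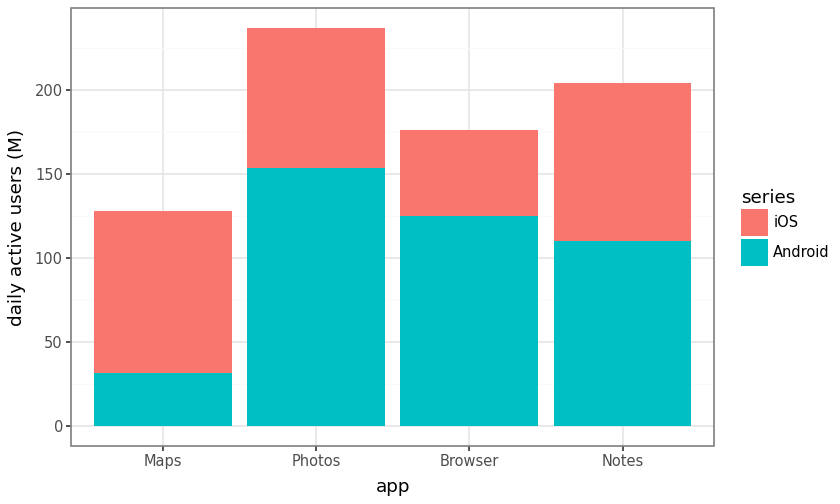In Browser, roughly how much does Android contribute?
≈ 120

Android top ≈ 120, bottom ≈ 0; segment ≈ 120.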